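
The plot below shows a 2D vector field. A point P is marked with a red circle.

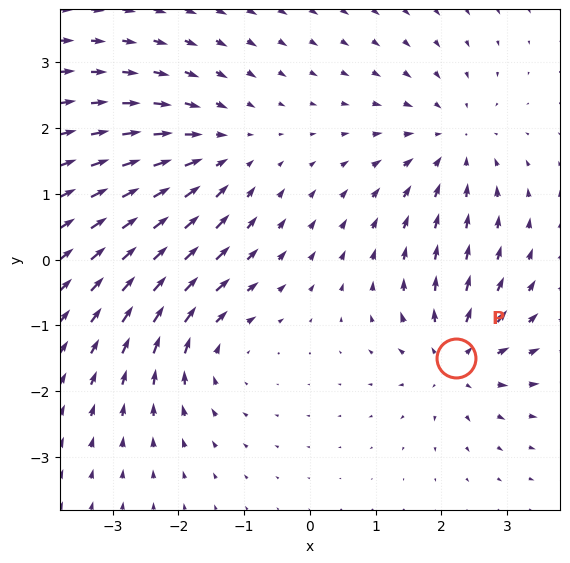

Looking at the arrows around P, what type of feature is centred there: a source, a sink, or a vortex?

source

At P (2.2, -1.5) the arrows spread outward. Divergence about +5, curl ≈0 — positive divergence with near-zero curl is a source.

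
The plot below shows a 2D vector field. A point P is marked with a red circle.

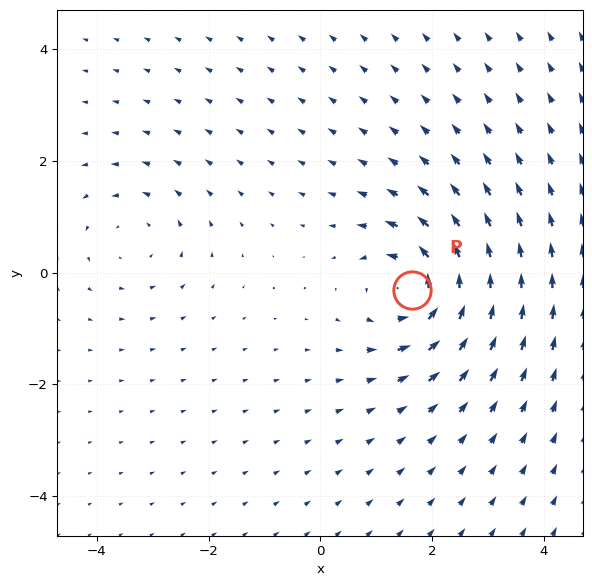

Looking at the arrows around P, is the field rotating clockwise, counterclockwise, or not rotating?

Near P at (1.6, -0.3) the arrows circulate counterclockwise. The curl (z-component) there is about +6; positive curl means counterclockwise rotation.

counterclockwise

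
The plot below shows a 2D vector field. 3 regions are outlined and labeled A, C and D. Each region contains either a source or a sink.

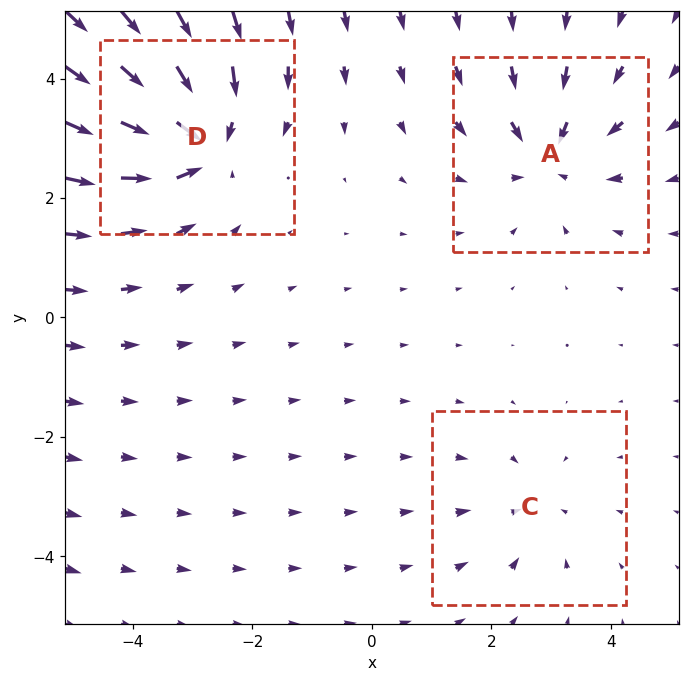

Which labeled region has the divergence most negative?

D

Divergence at each region's feature centre — A: about -4, C: about -2, D: about -5. Region D is most negative.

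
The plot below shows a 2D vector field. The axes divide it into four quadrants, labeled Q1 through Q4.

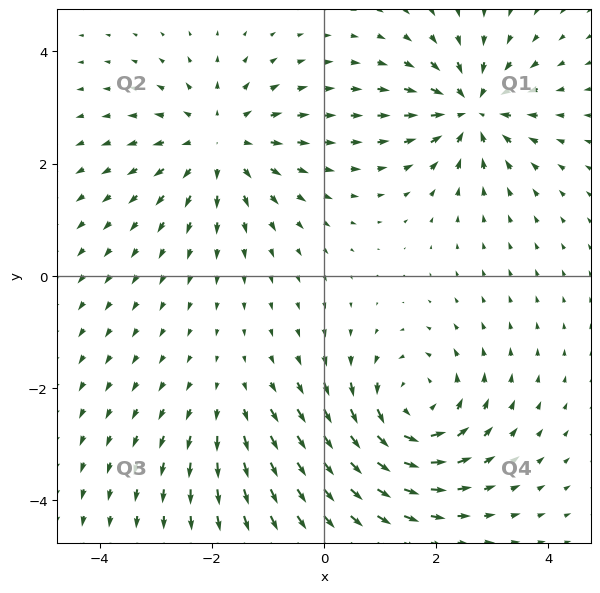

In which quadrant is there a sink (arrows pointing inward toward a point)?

Q1

The sink sits at approximately (2.6, 3.0), which lies in quadrant Q1. The divergence there is about -6, negative as expected for a sink.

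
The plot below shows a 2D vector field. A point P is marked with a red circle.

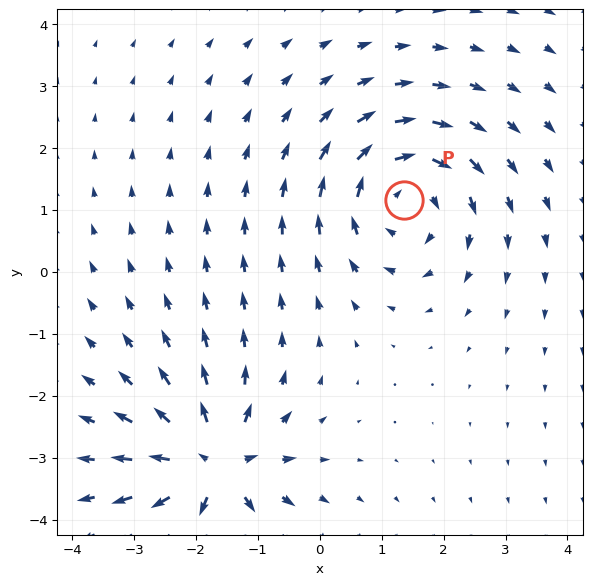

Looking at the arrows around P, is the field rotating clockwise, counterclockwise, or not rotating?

Near P at (1.4, 1.2) the arrows circulate clockwise. The curl (z-component) there is about -4; negative curl means clockwise rotation.

clockwise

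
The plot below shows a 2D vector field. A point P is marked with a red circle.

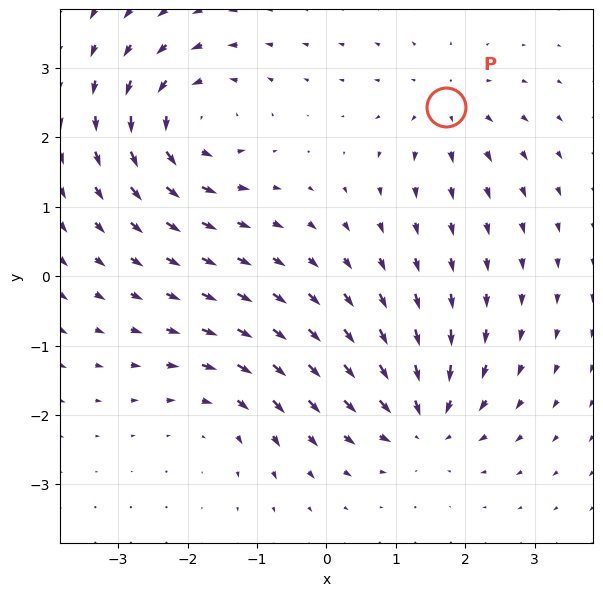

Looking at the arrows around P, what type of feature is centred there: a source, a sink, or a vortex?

At P (1.7, 2.4) the arrows spread outward. Divergence about +4, curl ≈0 — positive divergence with near-zero curl is a source.

source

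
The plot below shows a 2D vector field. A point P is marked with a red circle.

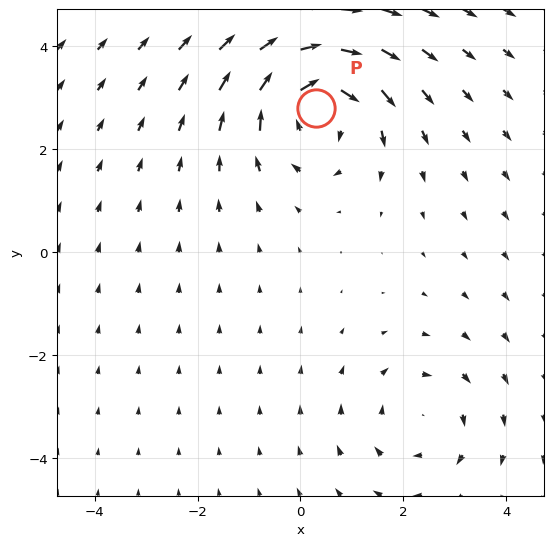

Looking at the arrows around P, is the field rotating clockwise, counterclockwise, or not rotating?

clockwise

Near P at (0.3, 2.8) the arrows circulate clockwise. The curl (z-component) there is about -4; negative curl means clockwise rotation.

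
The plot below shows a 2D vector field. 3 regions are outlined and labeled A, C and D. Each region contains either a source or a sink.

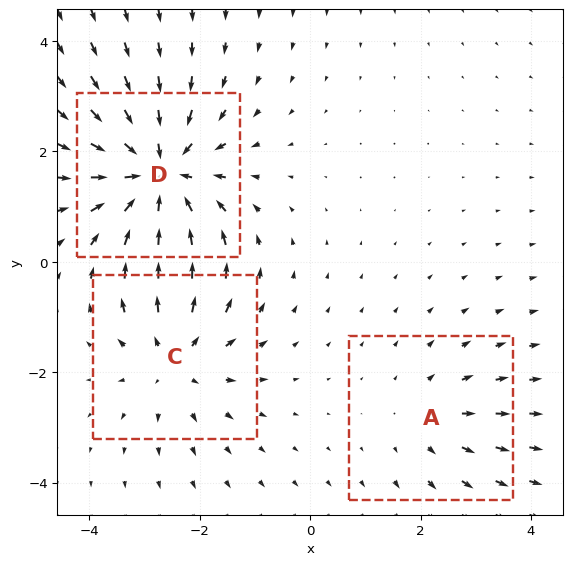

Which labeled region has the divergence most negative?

D

Divergence at each region's feature centre — A: about +2, C: about +3, D: about -5. Region D is most negative.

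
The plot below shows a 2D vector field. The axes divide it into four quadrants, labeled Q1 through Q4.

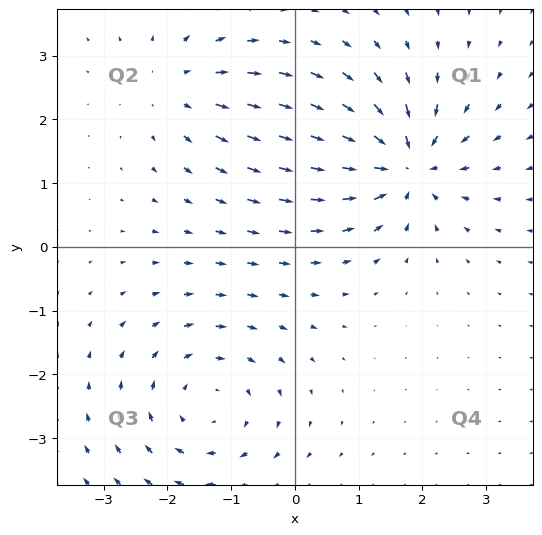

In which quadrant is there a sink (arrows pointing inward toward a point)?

The sink sits at approximately (1.7, 1.3), which lies in quadrant Q1. The divergence there is about -6, negative as expected for a sink.

Q1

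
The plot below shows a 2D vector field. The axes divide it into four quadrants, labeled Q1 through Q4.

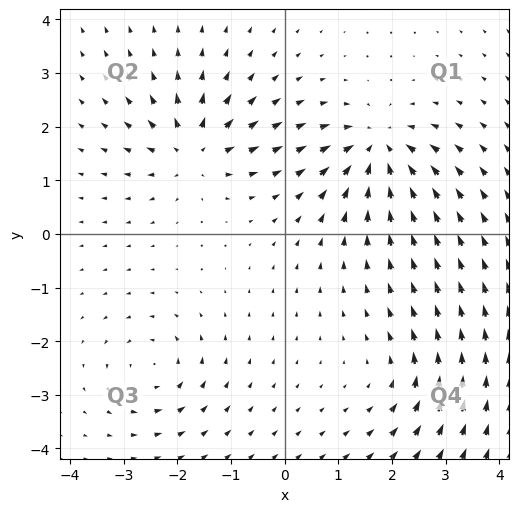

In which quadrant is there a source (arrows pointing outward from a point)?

Q2

The source sits at approximately (-1.7, 1.6), which lies in quadrant Q2. The divergence there is about +5, positive as expected for a source.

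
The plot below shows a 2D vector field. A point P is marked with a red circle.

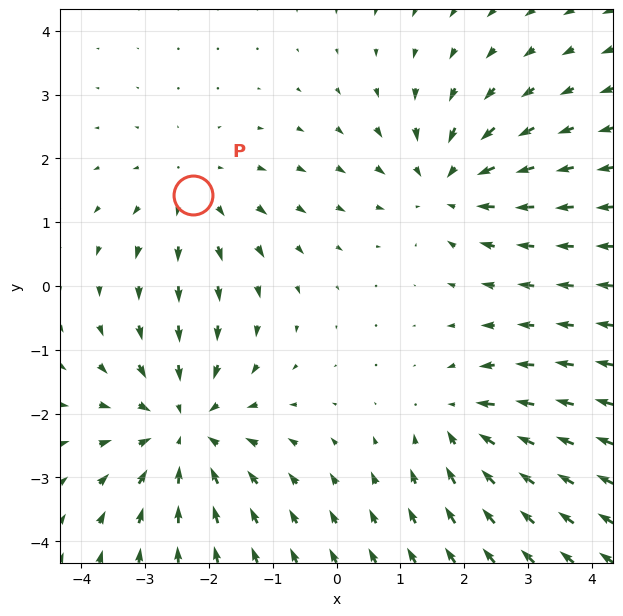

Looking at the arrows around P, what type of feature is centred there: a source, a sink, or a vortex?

At P (-2.2, 1.4) the arrows spread outward. Divergence about +2, curl ≈0 — positive divergence with near-zero curl is a source.

source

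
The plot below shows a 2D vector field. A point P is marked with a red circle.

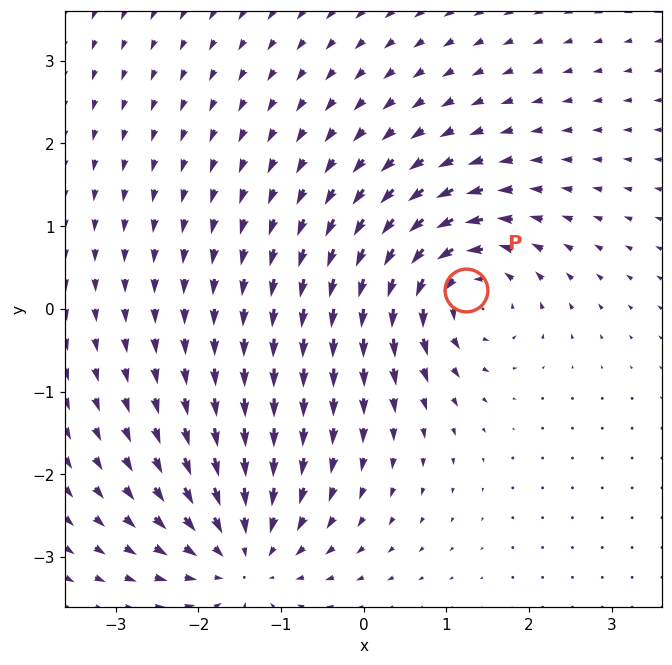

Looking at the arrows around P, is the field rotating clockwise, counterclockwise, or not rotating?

counterclockwise

Near P at (1.2, 0.2) the arrows circulate counterclockwise. The curl (z-component) there is about +6; positive curl means counterclockwise rotation.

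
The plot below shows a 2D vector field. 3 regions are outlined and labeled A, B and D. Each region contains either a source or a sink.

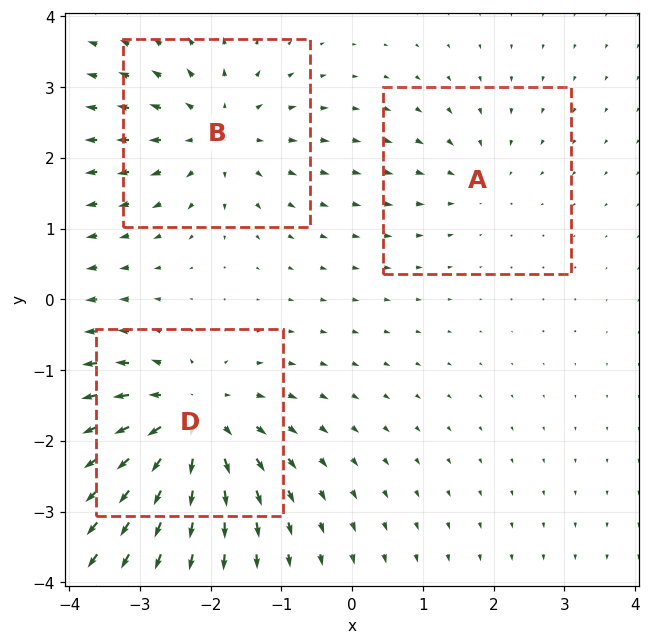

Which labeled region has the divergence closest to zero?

Divergence at each region's feature centre — A: about -2, B: about +4, D: about +5. Region A is closest to zero.

A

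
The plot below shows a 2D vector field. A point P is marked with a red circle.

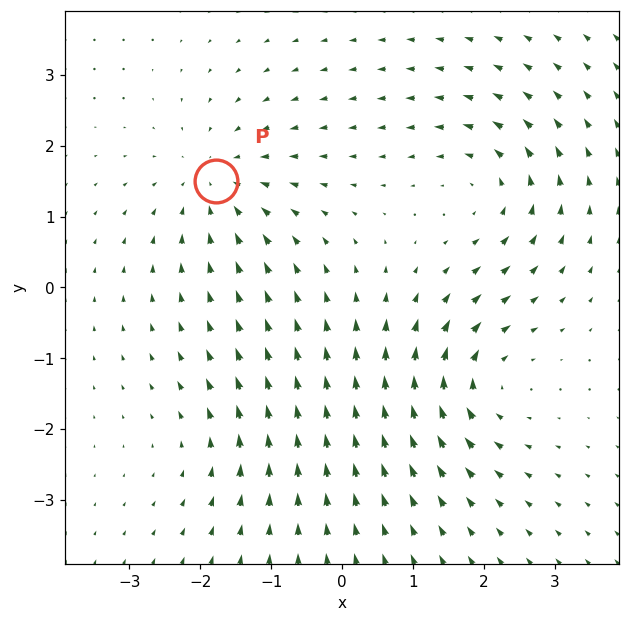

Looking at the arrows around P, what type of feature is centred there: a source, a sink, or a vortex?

At P (-1.8, 1.5) the arrows converge inward. Divergence about -4, curl ≈0 — negative divergence with near-zero curl is a sink.

sink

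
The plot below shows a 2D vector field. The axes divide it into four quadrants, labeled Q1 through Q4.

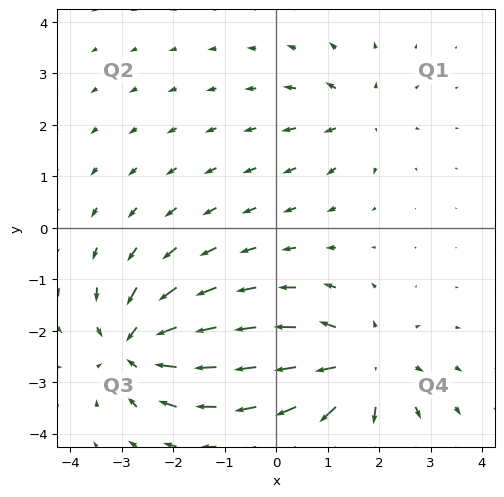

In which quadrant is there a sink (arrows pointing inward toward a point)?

Q3

The sink sits at approximately (-2.7, -2.3), which lies in quadrant Q3. The divergence there is about -6, negative as expected for a sink.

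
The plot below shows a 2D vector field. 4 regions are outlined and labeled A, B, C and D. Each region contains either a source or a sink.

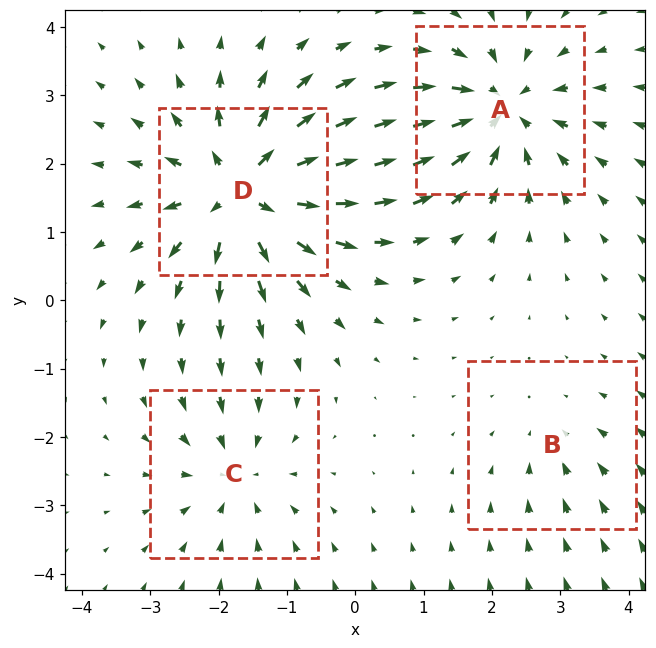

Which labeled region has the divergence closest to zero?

Divergence at each region's feature centre — A: about -6, B: about -2, C: about -4, D: about +7. Region B is closest to zero.

B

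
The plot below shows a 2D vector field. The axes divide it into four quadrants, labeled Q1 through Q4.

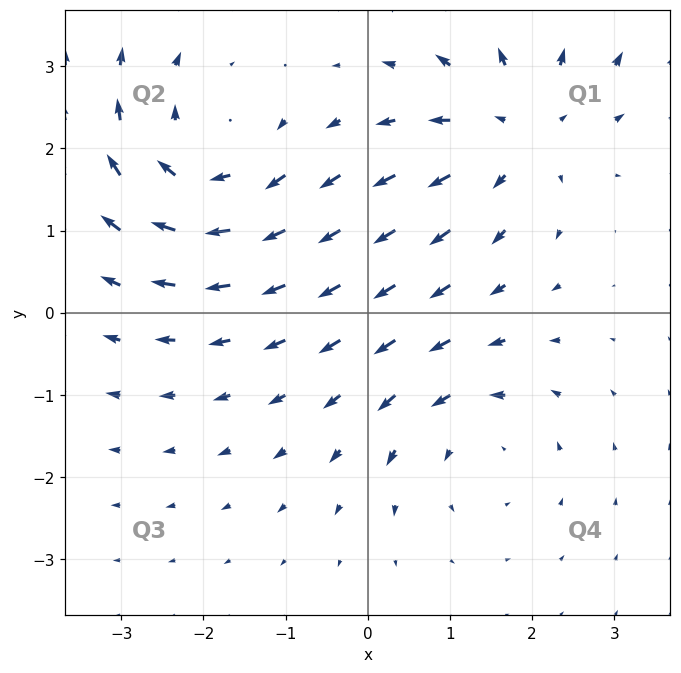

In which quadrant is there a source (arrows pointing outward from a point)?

Q1

The source sits at approximately (1.8, 2.3), which lies in quadrant Q1. The divergence there is about +4, positive as expected for a source.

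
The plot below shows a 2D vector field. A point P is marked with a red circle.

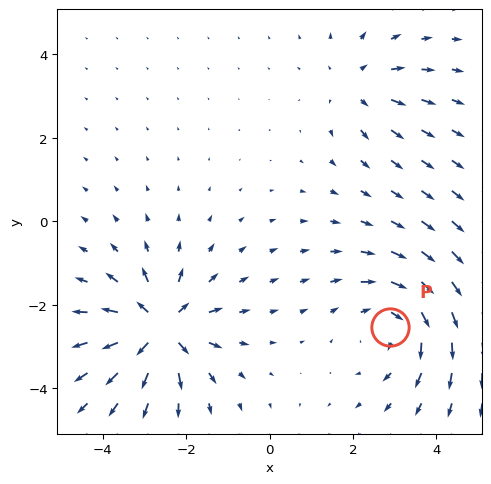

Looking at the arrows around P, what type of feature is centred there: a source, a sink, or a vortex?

vortex

At P (2.9, -2.5) the arrows circulate clockwise. Divergence ≈0, curl about -3 — near-zero divergence with nonzero curl is a vortex.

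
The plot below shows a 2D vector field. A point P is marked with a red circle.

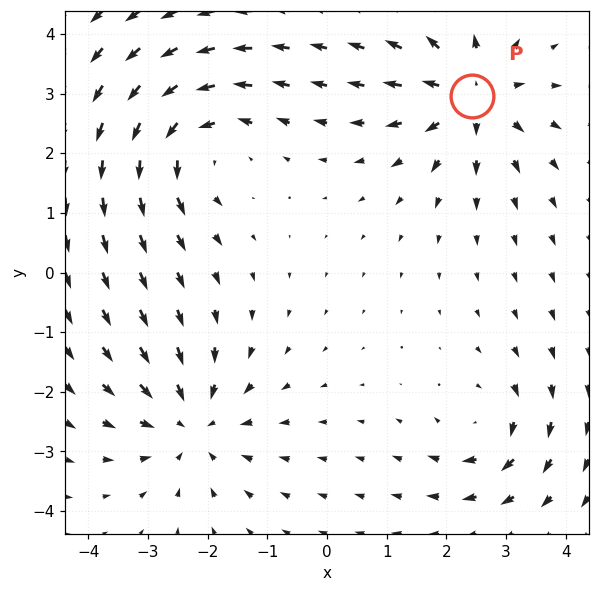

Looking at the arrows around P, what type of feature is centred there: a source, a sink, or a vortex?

At P (2.4, 3.0) the arrows spread outward. Divergence about +5, curl ≈0 — positive divergence with near-zero curl is a source.

source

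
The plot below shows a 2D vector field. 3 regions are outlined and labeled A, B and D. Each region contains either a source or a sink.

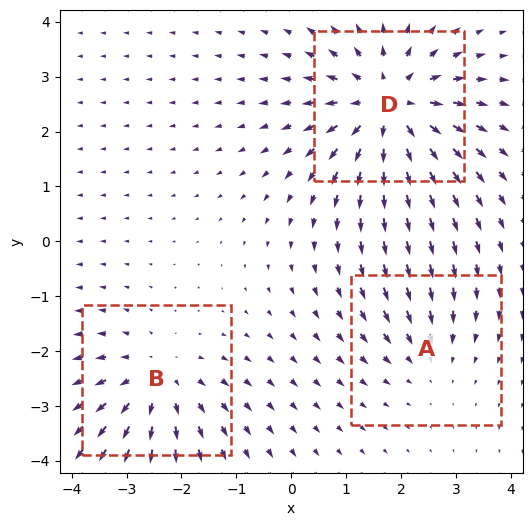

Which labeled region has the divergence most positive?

Divergence at each region's feature centre — A: about -2, B: about +3, D: about +5. Region D is most positive.

D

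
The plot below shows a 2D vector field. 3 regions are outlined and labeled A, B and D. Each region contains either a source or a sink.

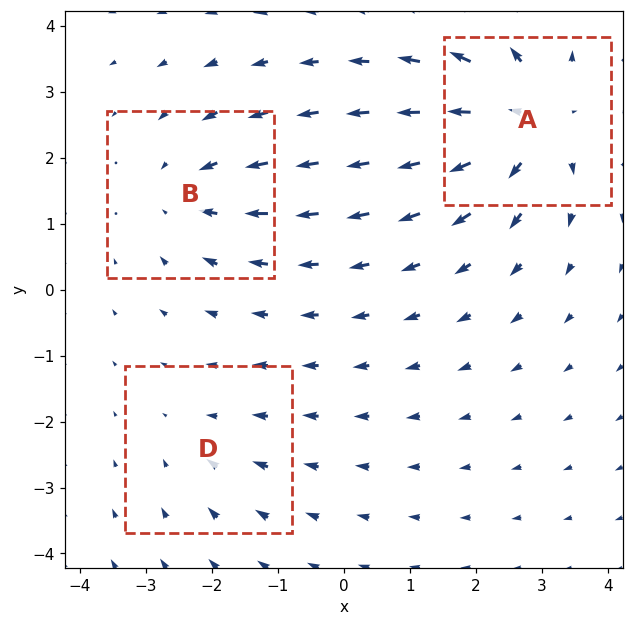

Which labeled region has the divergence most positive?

Divergence at each region's feature centre — A: about +5, B: about -3, D: about -2. Region A is most positive.

A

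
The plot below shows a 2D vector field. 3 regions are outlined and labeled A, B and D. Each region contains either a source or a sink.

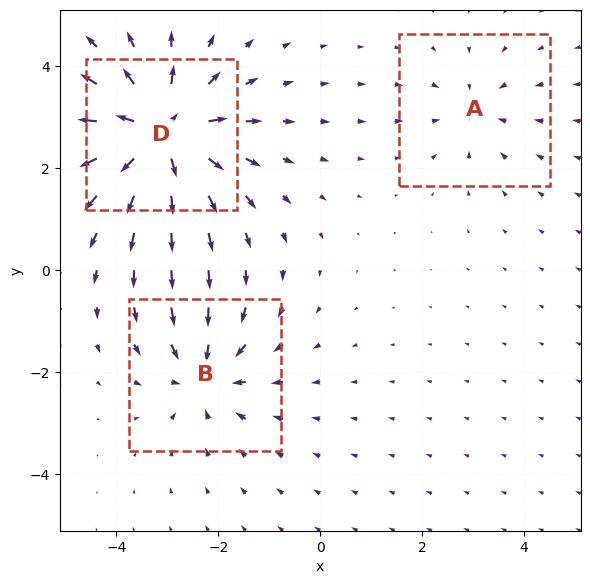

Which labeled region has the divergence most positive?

Divergence at each region's feature centre — A: about -2, B: about -3, D: about +6. Region D is most positive.

D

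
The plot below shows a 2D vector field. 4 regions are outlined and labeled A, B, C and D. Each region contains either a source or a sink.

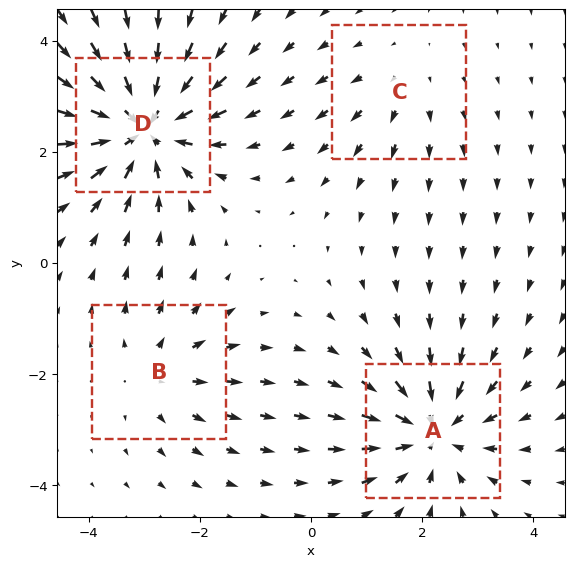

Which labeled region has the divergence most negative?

D

Divergence at each region's feature centre — A: about -5, B: about +3, C: about +2, D: about -6. Region D is most negative.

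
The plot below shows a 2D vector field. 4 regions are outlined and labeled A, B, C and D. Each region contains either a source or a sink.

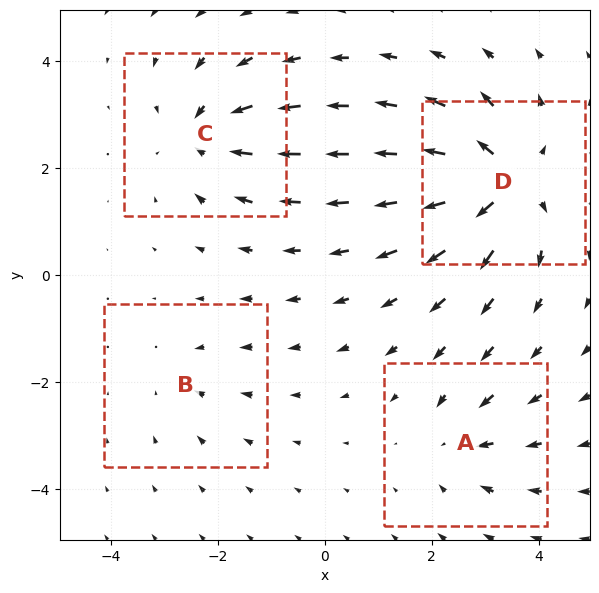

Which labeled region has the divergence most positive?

Divergence at each region's feature centre — A: about -4, B: about -2, C: about -5, D: about +7. Region D is most positive.

D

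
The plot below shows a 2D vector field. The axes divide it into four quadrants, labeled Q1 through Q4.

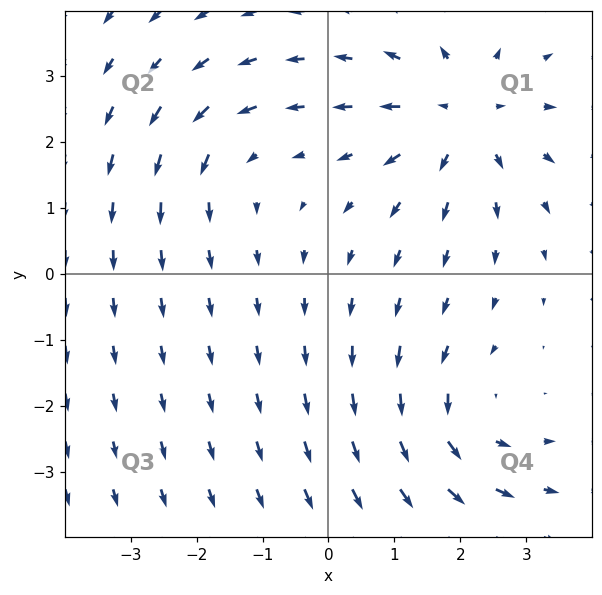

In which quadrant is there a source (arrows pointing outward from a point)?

The source sits at approximately (2.0, 2.4), which lies in quadrant Q1. The divergence there is about +4, positive as expected for a source.

Q1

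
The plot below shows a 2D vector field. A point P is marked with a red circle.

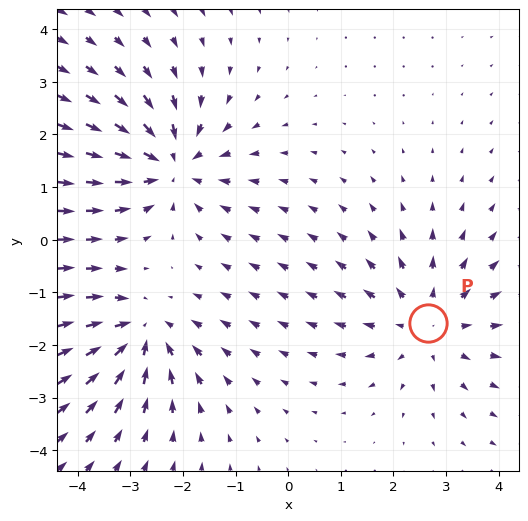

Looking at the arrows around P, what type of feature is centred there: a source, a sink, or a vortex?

source

At P (2.7, -1.6) the arrows spread outward. Divergence about +3, curl ≈0 — positive divergence with near-zero curl is a source.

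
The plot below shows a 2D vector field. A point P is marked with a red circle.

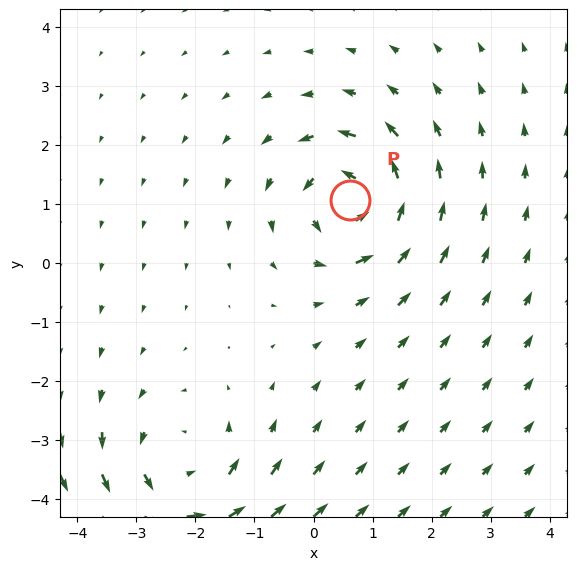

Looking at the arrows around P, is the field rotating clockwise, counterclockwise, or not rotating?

Near P at (0.6, 1.1) the arrows circulate counterclockwise. The curl (z-component) there is about +5; positive curl means counterclockwise rotation.

counterclockwise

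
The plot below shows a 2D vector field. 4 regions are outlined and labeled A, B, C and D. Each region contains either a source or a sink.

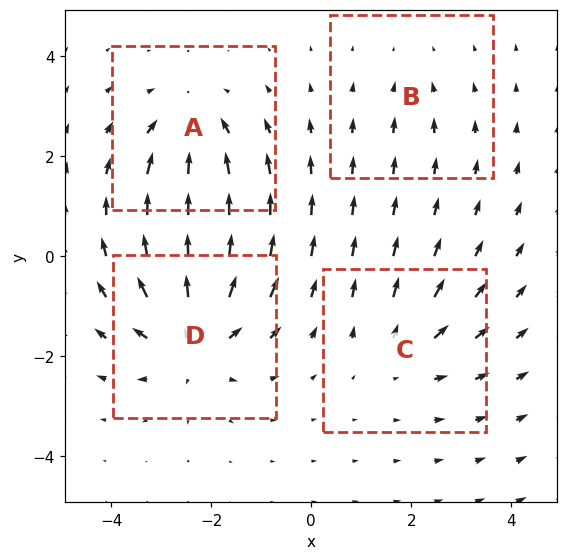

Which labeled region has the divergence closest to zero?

B

Divergence at each region's feature centre — A: about -5, B: about -2, C: about +3, D: about +6. Region B is closest to zero.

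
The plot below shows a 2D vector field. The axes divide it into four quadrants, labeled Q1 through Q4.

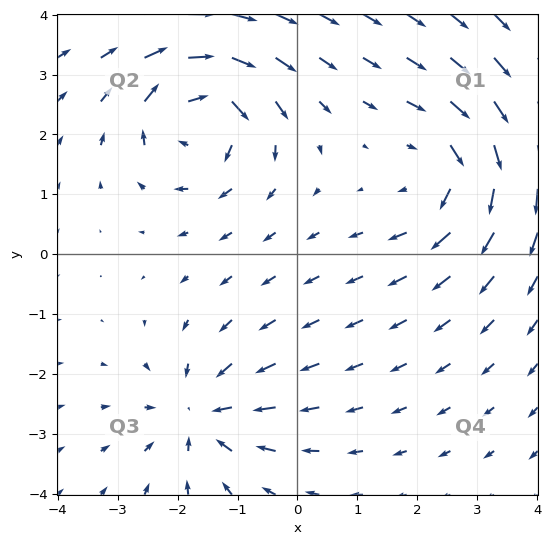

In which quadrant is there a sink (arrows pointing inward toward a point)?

The sink sits at approximately (-1.6, -2.7), which lies in quadrant Q3. The divergence there is about -4, negative as expected for a sink.

Q3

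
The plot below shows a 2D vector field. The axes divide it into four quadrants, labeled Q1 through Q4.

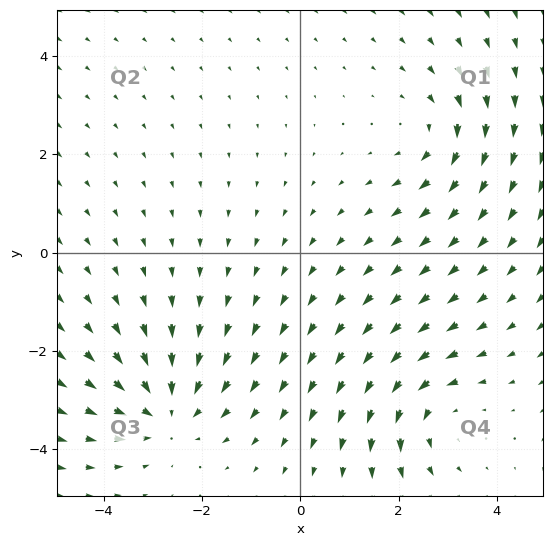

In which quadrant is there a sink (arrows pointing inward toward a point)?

The sink sits at approximately (-2.7, -3.2), which lies in quadrant Q3. The divergence there is about -4, negative as expected for a sink.

Q3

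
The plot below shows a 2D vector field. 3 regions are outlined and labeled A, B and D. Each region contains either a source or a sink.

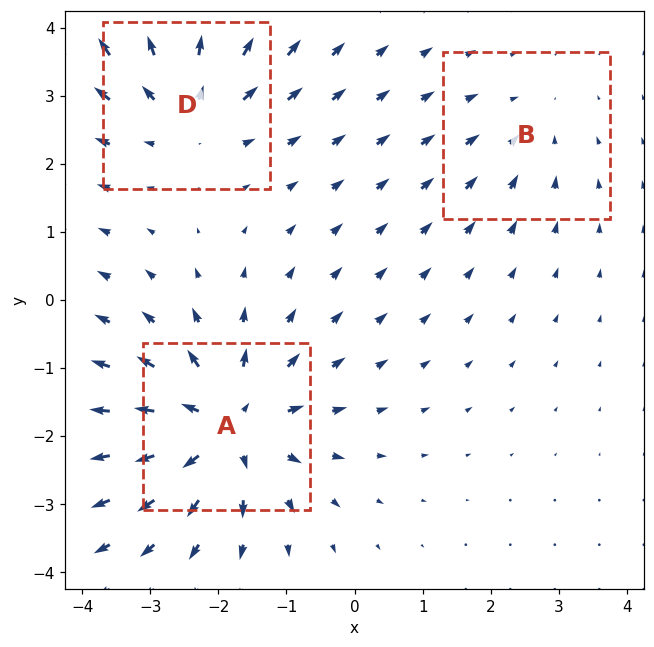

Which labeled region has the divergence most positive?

A

Divergence at each region's feature centre — A: about +5, B: about -2, D: about +4. Region A is most positive.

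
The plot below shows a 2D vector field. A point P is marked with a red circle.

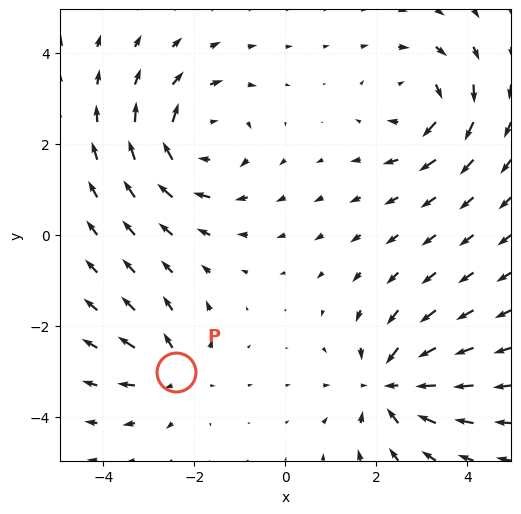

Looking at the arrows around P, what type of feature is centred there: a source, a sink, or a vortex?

At P (-2.4, -3.0) the arrows spread outward. Divergence about +4, curl ≈0 — positive divergence with near-zero curl is a source.

source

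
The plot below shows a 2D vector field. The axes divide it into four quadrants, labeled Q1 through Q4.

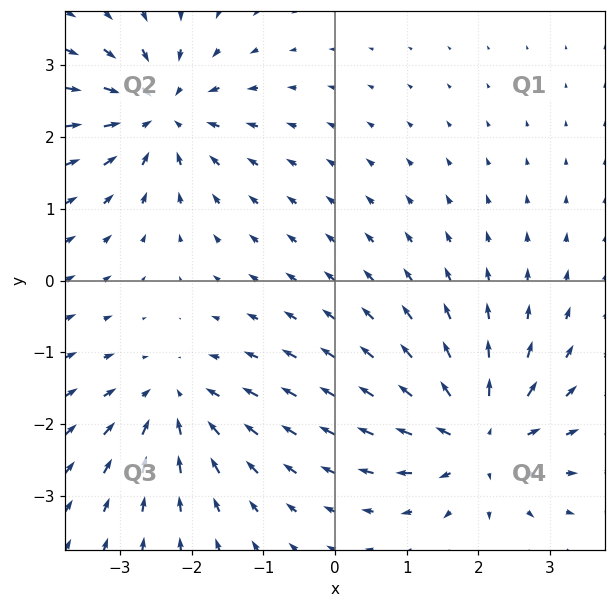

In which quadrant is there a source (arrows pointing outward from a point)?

The source sits at approximately (2.0, -2.2), which lies in quadrant Q4. The divergence there is about +7, positive as expected for a source.

Q4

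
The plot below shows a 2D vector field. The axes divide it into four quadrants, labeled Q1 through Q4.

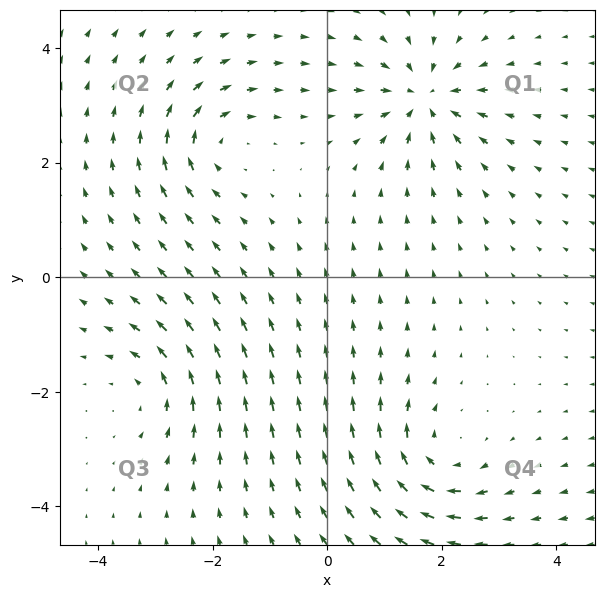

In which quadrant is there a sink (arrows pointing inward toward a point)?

The sink sits at approximately (1.7, 3.1), which lies in quadrant Q1. The divergence there is about -7, negative as expected for a sink.

Q1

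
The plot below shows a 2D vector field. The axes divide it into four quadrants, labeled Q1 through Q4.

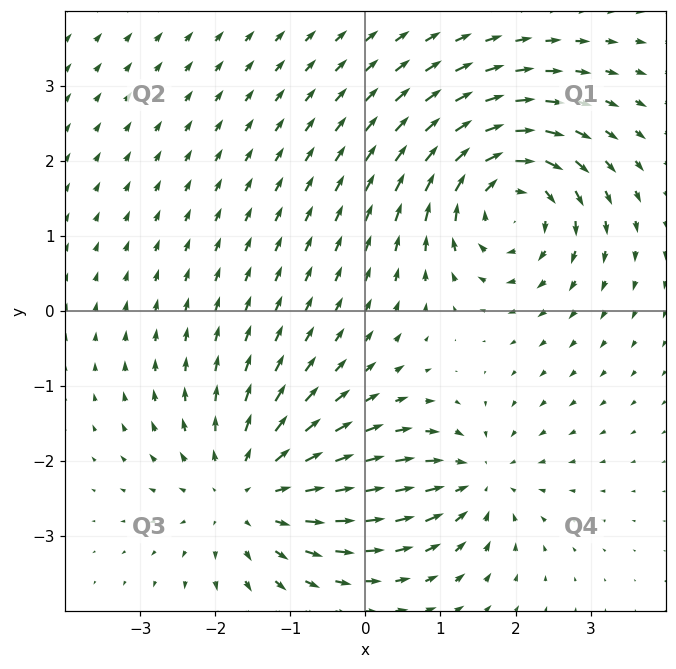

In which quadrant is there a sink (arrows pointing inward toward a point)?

The sink sits at approximately (1.5, -2.3), which lies in quadrant Q4. The divergence there is about -4, negative as expected for a sink.

Q4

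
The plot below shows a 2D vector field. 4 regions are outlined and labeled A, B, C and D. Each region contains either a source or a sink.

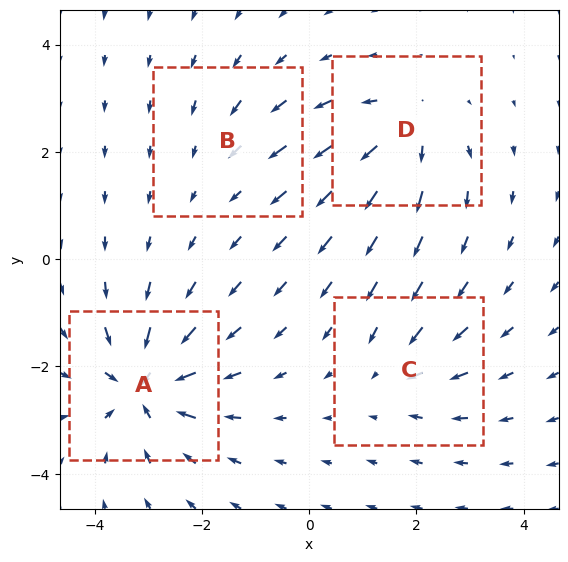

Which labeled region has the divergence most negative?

Divergence at each region's feature centre — A: about -7, B: about -2, C: about -3, D: about +5. Region A is most negative.

A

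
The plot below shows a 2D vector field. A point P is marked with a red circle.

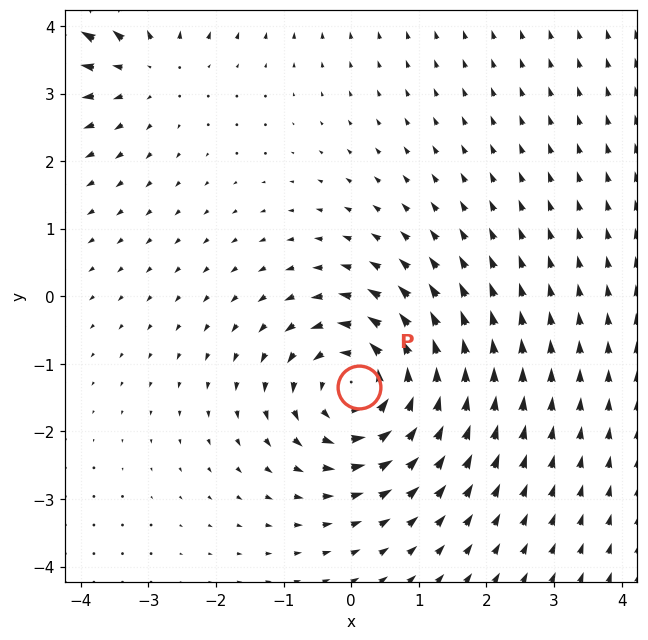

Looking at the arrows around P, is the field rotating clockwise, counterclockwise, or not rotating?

Near P at (0.1, -1.3) the arrows circulate counterclockwise. The curl (z-component) there is about +5; positive curl means counterclockwise rotation.

counterclockwise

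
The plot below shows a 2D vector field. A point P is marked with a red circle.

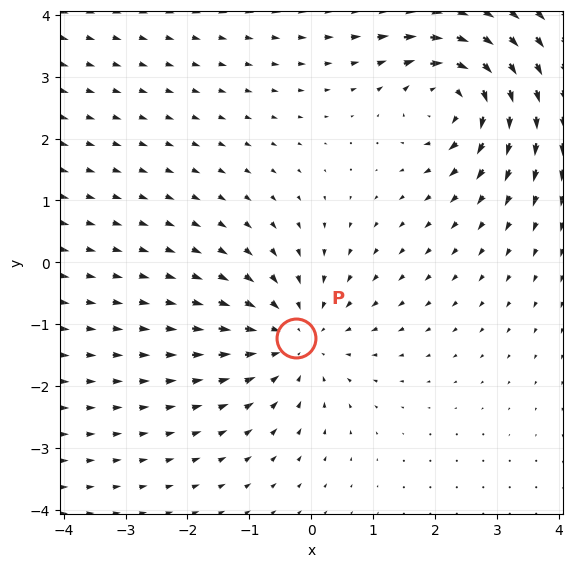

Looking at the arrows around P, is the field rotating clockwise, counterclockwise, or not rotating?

Near P at (-0.2, -1.2) the arrows show no circulation. The curl there is ≈0.

not rotating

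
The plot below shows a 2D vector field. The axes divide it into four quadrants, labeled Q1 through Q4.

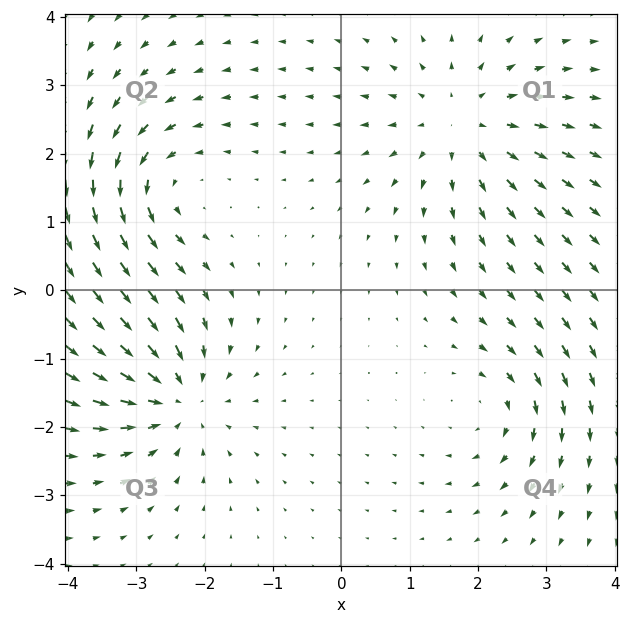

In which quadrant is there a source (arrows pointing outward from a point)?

Q1

The source sits at approximately (1.8, 2.4), which lies in quadrant Q1. The divergence there is about +3, positive as expected for a source.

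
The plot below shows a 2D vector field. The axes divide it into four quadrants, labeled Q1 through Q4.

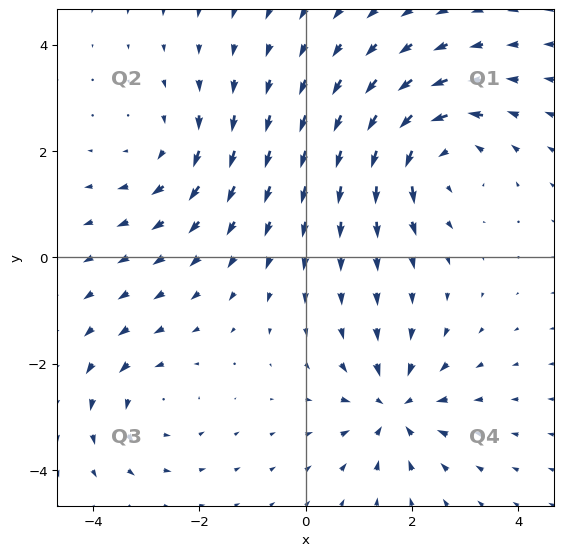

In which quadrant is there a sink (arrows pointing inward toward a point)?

Q4

The sink sits at approximately (1.7, -2.8), which lies in quadrant Q4. The divergence there is about -5, negative as expected for a sink.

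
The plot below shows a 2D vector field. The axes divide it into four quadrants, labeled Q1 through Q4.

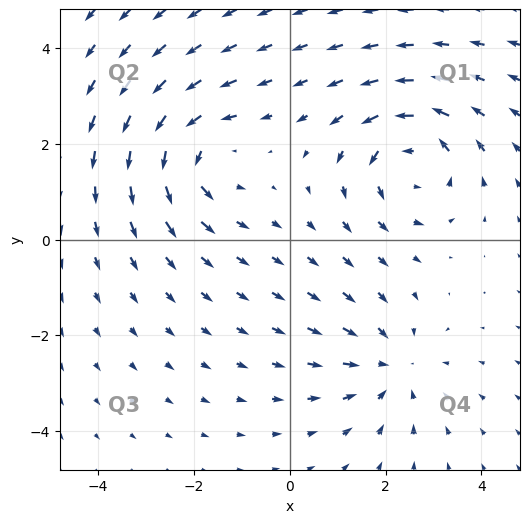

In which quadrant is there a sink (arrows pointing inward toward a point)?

The sink sits at approximately (2.1, -2.7), which lies in quadrant Q4. The divergence there is about -3, negative as expected for a sink.

Q4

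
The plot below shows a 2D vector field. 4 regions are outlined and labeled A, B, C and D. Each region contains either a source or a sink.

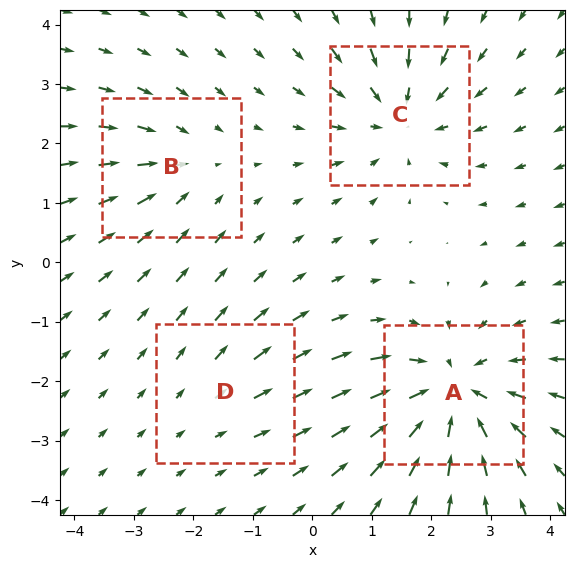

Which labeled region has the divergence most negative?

Divergence at each region's feature centre — A: about -7, B: about -3, C: about -5, D: about +2. Region A is most negative.

A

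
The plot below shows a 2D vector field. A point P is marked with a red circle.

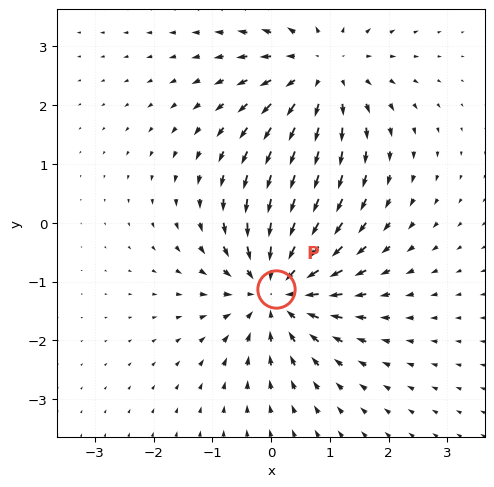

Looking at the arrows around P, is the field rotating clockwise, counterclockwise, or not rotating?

not rotating

Near P at (0.1, -1.1) the arrows show no circulation. The curl there is ≈0.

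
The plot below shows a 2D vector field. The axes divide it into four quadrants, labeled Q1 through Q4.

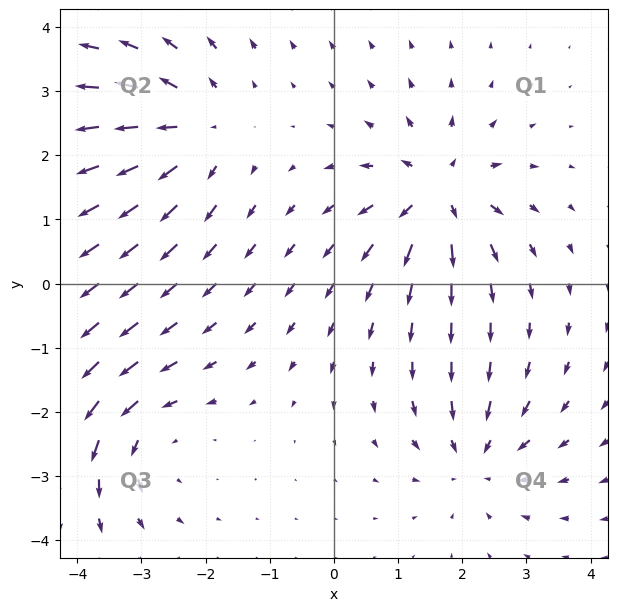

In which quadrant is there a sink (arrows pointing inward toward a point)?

Q4

The sink sits at approximately (2.2, -2.7), which lies in quadrant Q4. The divergence there is about -5, negative as expected for a sink.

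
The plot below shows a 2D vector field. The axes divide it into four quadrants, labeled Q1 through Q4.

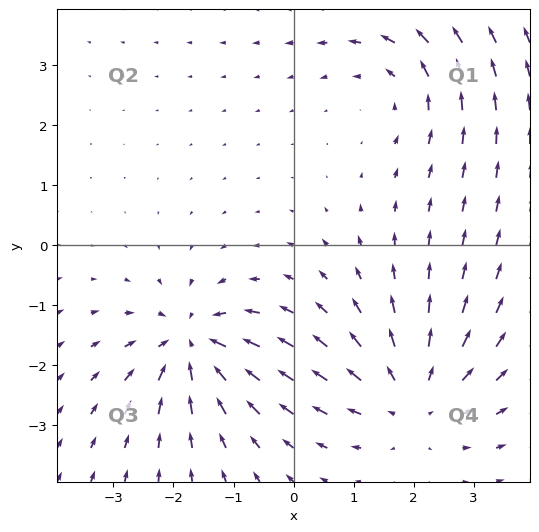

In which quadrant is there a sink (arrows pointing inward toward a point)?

The sink sits at approximately (-1.7, -1.6), which lies in quadrant Q3. The divergence there is about -5, negative as expected for a sink.

Q3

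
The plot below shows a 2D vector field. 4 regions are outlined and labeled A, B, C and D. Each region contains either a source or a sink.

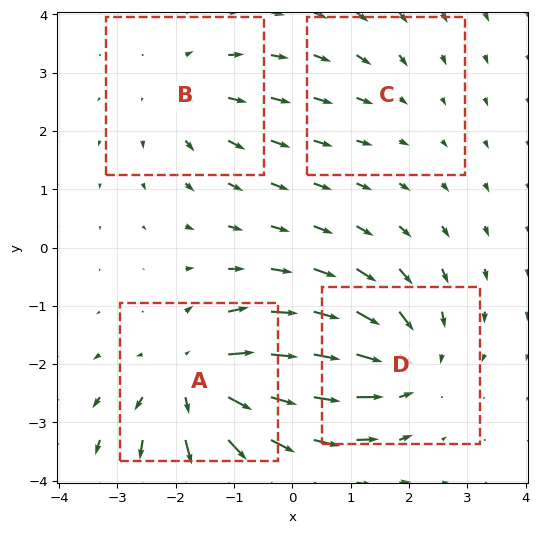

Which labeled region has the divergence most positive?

A

Divergence at each region's feature centre — A: about +6, B: about +3, C: about -2, D: about -5. Region A is most positive.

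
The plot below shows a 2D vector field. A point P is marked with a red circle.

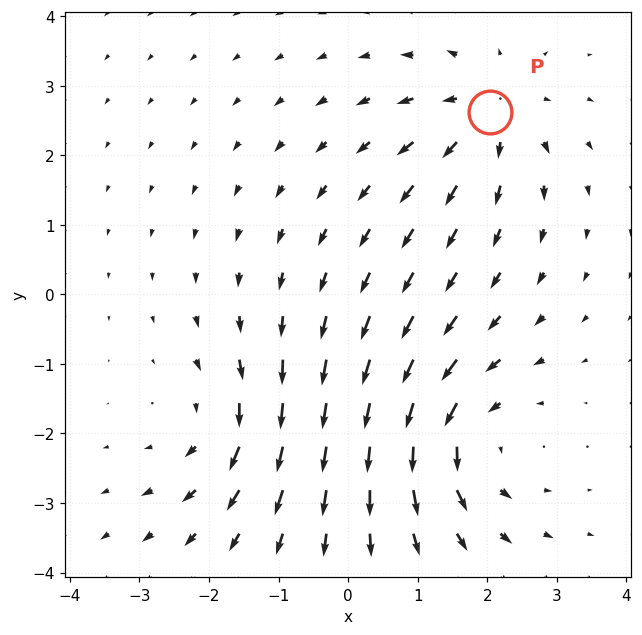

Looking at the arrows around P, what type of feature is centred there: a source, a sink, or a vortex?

At P (2.0, 2.6) the arrows spread outward. Divergence about +4, curl ≈0 — positive divergence with near-zero curl is a source.

source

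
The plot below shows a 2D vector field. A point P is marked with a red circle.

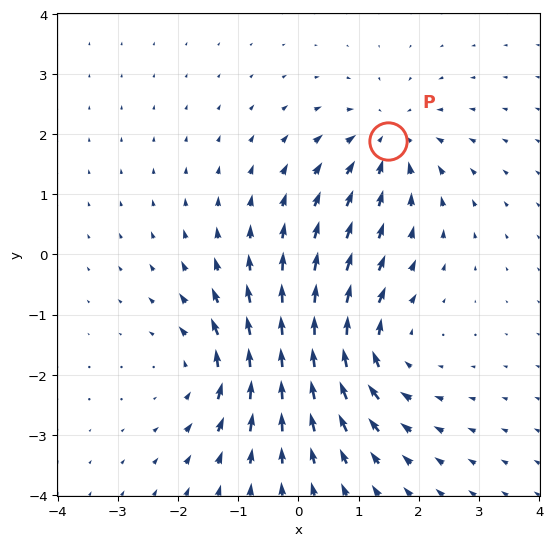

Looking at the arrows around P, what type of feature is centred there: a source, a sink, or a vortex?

sink

At P (1.5, 1.9) the arrows converge inward. Divergence about -4, curl ≈0 — negative divergence with near-zero curl is a sink.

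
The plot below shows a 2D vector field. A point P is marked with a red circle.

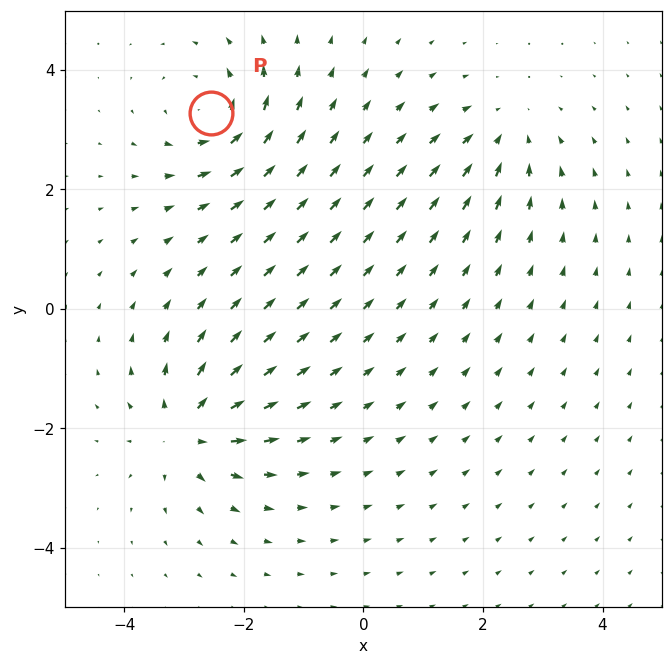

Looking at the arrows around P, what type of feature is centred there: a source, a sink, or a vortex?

At P (-2.6, 3.3) the arrows circulate counterclockwise. Divergence ≈0, curl about +4 — near-zero divergence with nonzero curl is a vortex.

vortex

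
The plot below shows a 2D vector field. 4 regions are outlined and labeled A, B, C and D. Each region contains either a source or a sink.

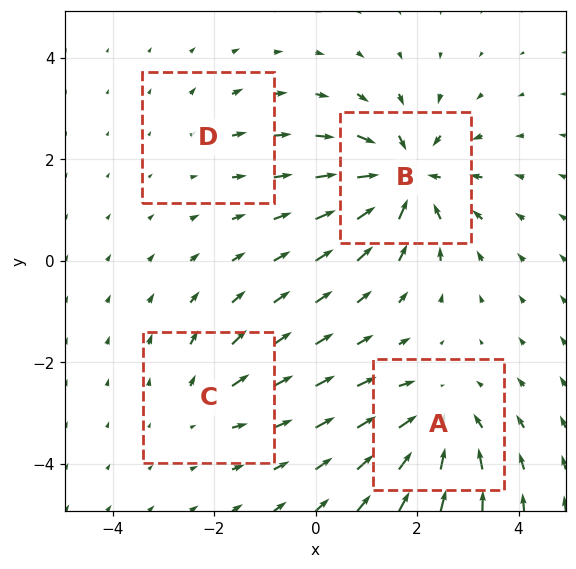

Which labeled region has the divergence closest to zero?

D

Divergence at each region's feature centre — A: about -5, B: about -8, C: about +3, D: about +2. Region D is closest to zero.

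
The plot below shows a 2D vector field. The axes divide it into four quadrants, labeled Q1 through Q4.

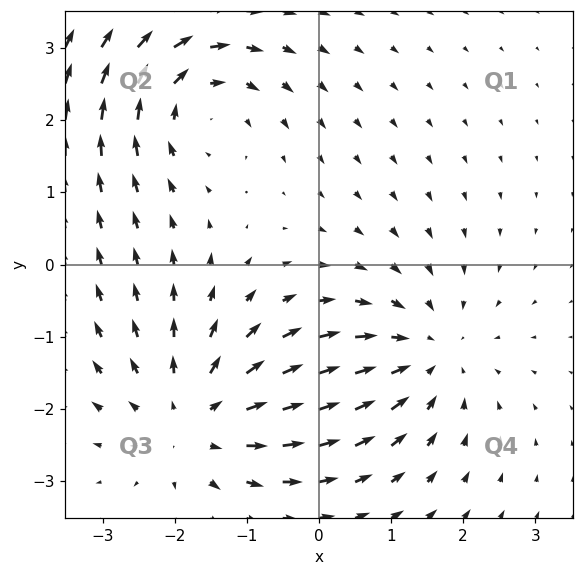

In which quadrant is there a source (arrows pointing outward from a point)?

Q3

The source sits at approximately (-1.7, -2.1), which lies in quadrant Q3. The divergence there is about +3, positive as expected for a source.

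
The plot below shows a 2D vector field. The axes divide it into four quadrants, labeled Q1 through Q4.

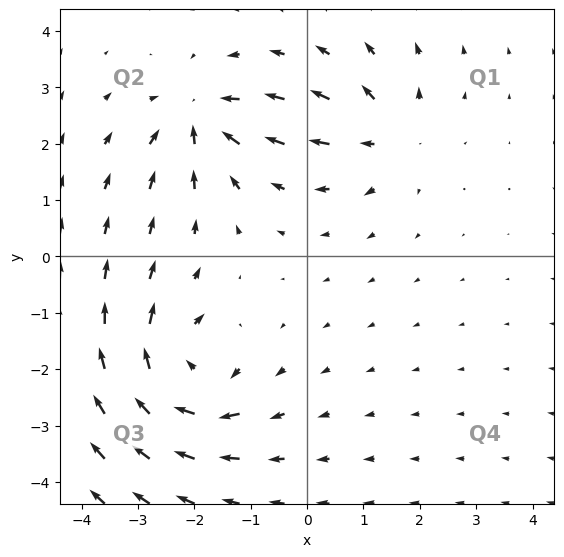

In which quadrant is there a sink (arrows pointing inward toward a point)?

The sink sits at approximately (-1.9, 2.4), which lies in quadrant Q2. The divergence there is about -5, negative as expected for a sink.

Q2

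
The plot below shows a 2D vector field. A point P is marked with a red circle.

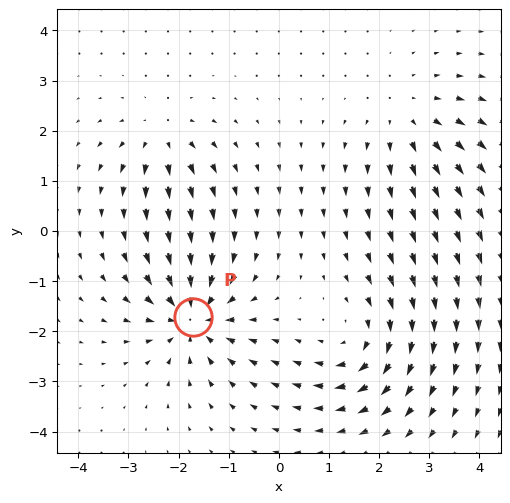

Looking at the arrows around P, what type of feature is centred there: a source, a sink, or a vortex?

At P (-1.7, -1.7) the arrows converge inward. Divergence about -6, curl ≈0 — negative divergence with near-zero curl is a sink.

sink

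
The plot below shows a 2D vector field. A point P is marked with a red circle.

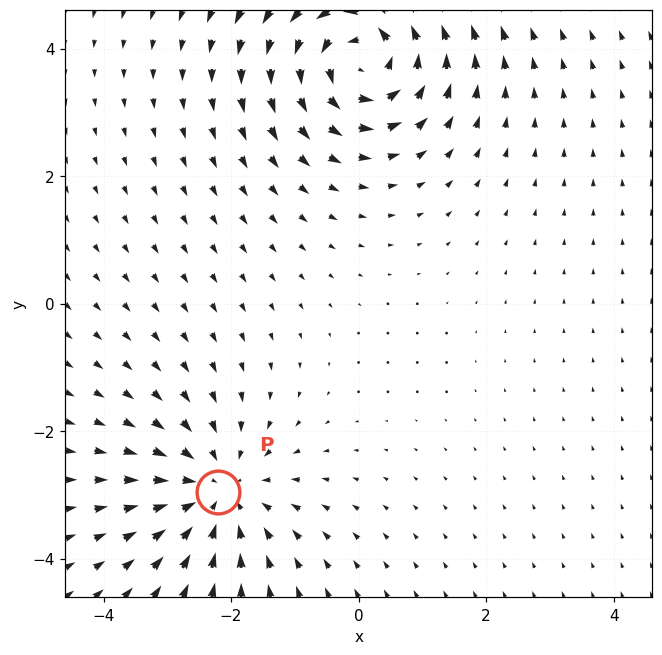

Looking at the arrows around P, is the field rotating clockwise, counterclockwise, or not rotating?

not rotating

Near P at (-2.2, -2.9) the arrows show no circulation. The curl there is ≈0.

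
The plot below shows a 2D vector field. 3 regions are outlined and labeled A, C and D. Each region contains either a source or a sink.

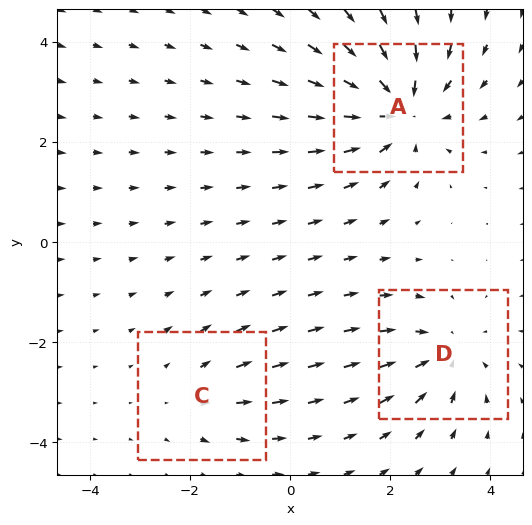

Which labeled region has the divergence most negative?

Divergence at each region's feature centre — A: about -5, C: about +2, D: about -3. Region A is most negative.

A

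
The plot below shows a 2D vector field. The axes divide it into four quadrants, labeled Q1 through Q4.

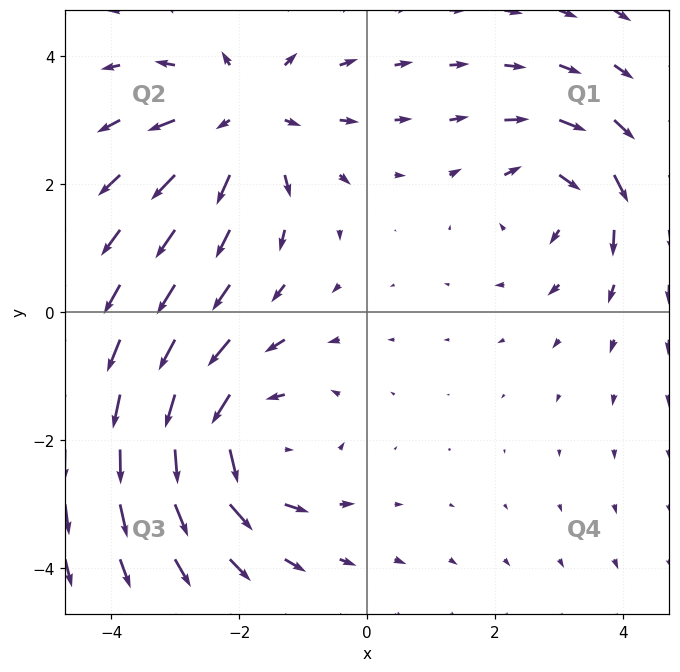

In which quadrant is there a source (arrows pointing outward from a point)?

The source sits at approximately (-1.9, 3.0), which lies in quadrant Q2. The divergence there is about +4, positive as expected for a source.

Q2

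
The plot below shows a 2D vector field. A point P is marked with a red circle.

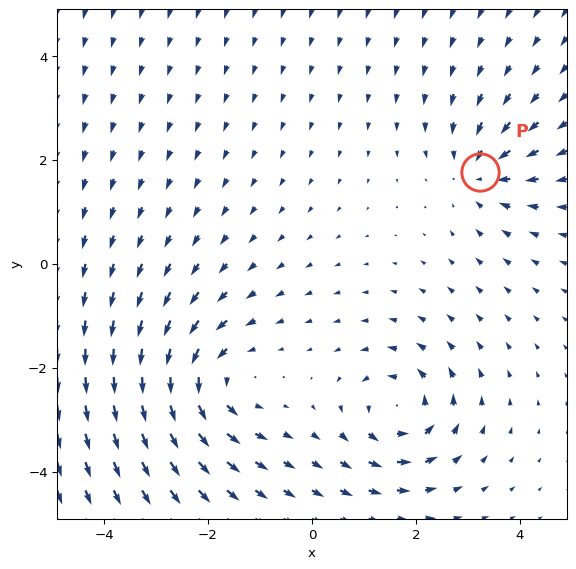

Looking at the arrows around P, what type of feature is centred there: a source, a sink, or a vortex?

sink

At P (3.2, 1.8) the arrows converge inward. Divergence about -3, curl ≈0 — negative divergence with near-zero curl is a sink.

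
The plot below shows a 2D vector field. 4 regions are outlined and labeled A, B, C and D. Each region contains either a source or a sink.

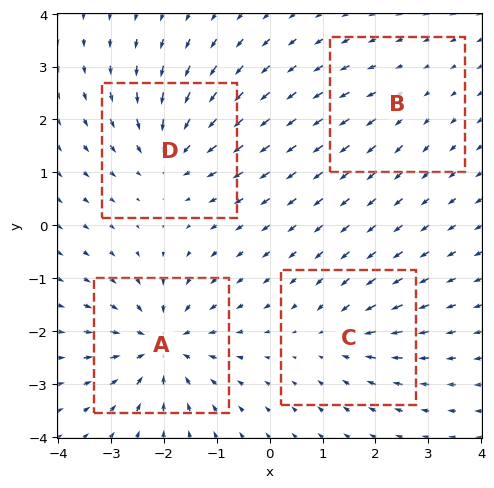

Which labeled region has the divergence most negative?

A

Divergence at each region's feature centre — A: about -8, B: about +2, C: about -4, D: about -6. Region A is most negative.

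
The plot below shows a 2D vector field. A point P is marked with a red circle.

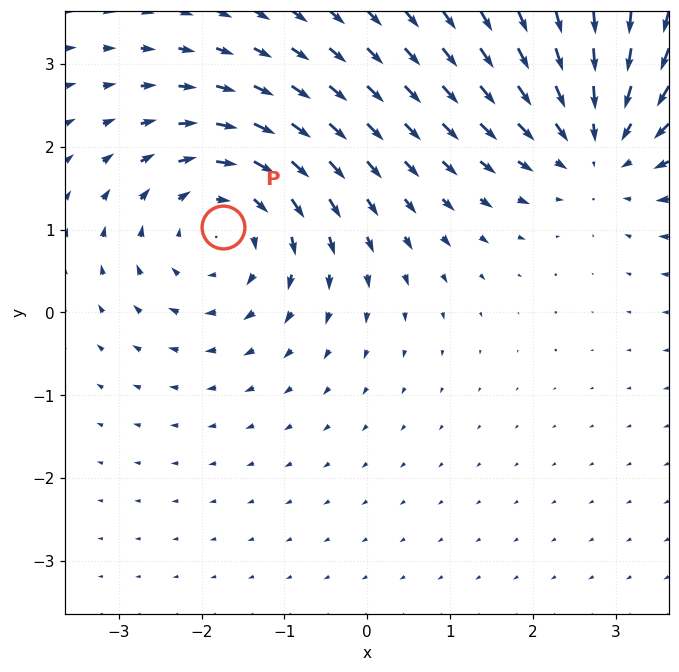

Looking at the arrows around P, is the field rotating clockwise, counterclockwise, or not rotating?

clockwise

Near P at (-1.7, 1.0) the arrows circulate clockwise. The curl (z-component) there is about -4; negative curl means clockwise rotation.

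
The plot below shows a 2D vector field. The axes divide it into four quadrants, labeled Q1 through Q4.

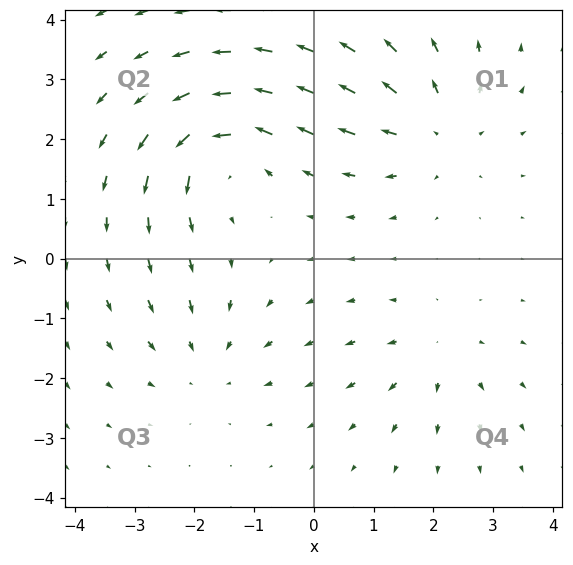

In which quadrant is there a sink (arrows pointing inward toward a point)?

The sink sits at approximately (-1.8, -1.7), which lies in quadrant Q3. The divergence there is about -3, negative as expected for a sink.

Q3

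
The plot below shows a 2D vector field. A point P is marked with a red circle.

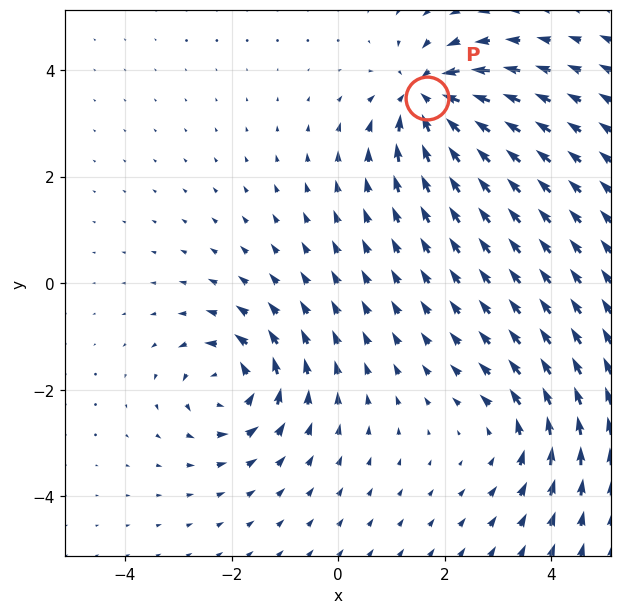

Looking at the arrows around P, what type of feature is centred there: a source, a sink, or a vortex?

At P (1.7, 3.5) the arrows converge inward. Divergence about -5, curl ≈0 — negative divergence with near-zero curl is a sink.

sink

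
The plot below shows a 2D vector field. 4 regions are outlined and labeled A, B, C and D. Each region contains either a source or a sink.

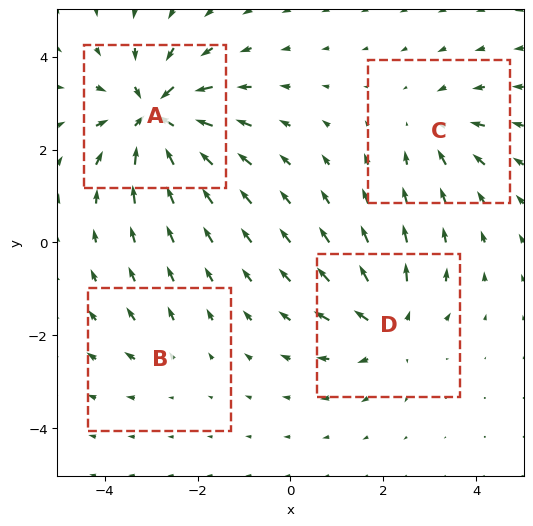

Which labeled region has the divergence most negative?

Divergence at each region's feature centre — A: about -8, B: about +2, C: about -4, D: about +5. Region A is most negative.

A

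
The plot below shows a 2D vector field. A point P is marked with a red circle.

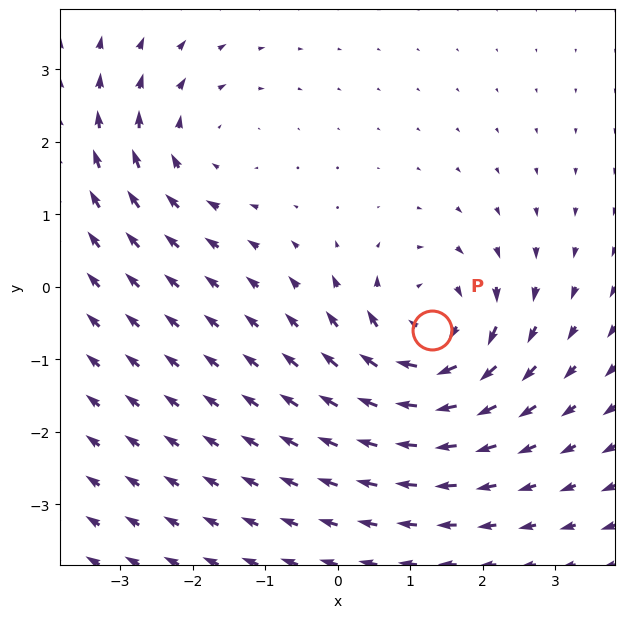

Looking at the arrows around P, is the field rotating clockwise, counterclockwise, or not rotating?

clockwise

Near P at (1.3, -0.6) the arrows circulate clockwise. The curl (z-component) there is about -5; negative curl means clockwise rotation.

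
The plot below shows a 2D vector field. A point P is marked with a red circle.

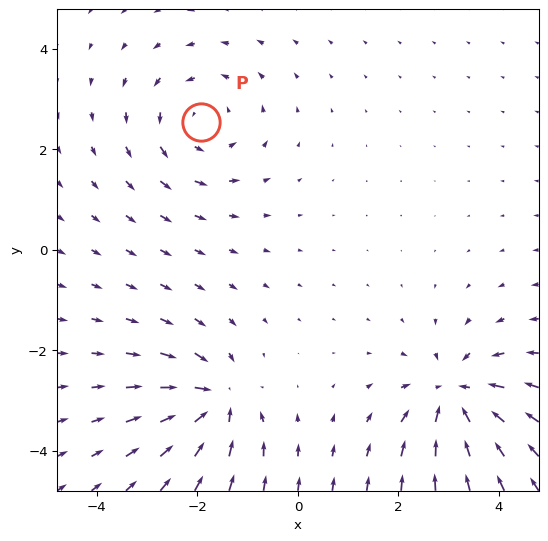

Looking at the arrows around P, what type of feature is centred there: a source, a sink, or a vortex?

vortex

At P (-1.9, 2.5) the arrows circulate counterclockwise. Divergence ≈0, curl about +4 — near-zero divergence with nonzero curl is a vortex.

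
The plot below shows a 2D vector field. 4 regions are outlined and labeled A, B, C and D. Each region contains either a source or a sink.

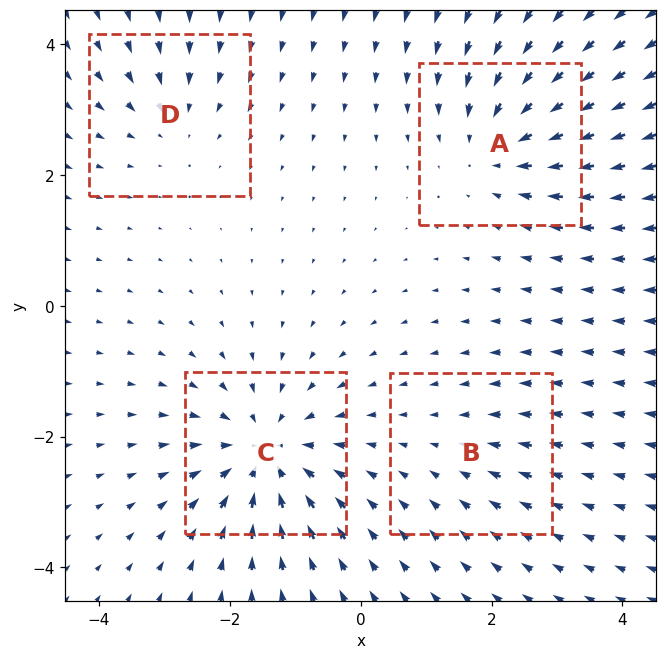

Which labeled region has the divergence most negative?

Divergence at each region's feature centre — A: about -5, B: about -2, C: about -7, D: about -4. Region C is most negative.

C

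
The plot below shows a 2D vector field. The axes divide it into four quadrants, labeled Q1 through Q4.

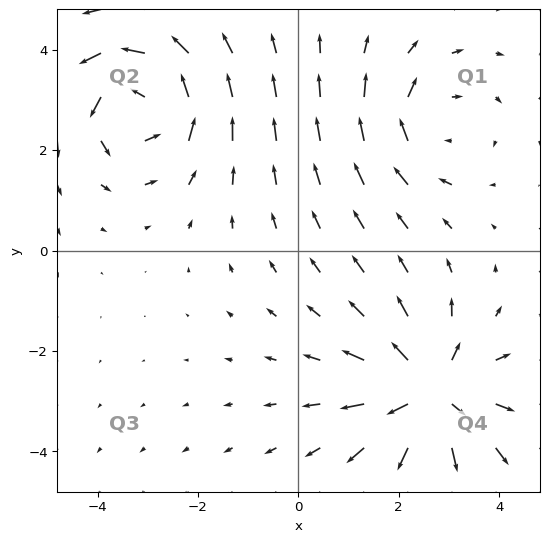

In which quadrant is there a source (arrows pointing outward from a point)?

Q4

The source sits at approximately (2.6, -2.8), which lies in quadrant Q4. The divergence there is about +4, positive as expected for a source.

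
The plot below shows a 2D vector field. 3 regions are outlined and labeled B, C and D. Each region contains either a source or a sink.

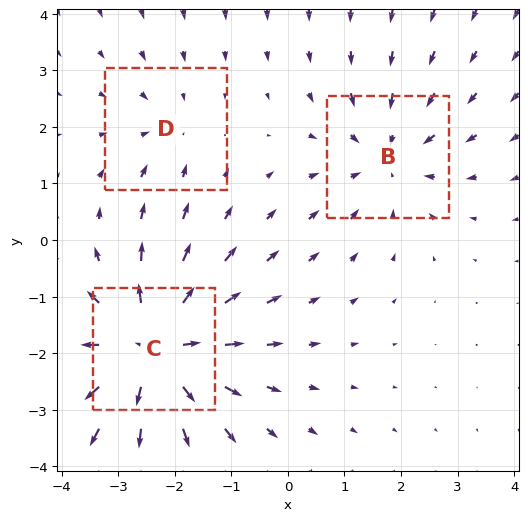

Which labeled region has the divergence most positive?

Divergence at each region's feature centre — B: about -3, C: about +4, D: about -2. Region C is most positive.

C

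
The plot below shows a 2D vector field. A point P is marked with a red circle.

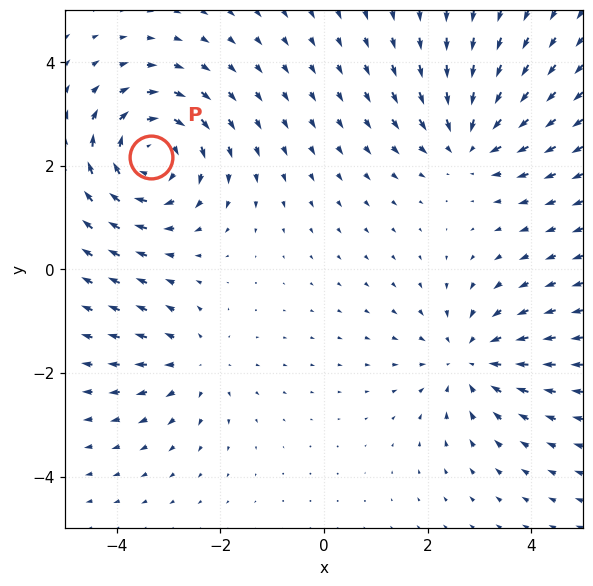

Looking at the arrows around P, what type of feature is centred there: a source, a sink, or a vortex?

At P (-3.3, 2.2) the arrows circulate clockwise. Divergence ≈0, curl about -5 — near-zero divergence with nonzero curl is a vortex.

vortex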